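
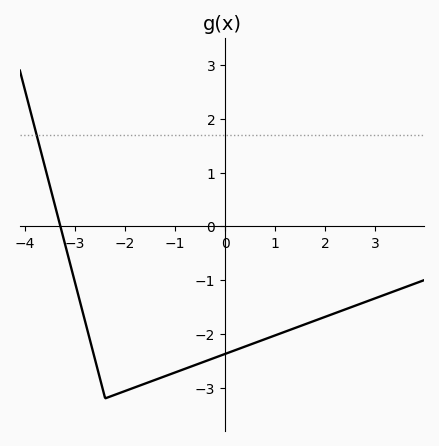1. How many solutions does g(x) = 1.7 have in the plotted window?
1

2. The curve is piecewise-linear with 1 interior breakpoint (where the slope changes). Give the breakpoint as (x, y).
(-2.4, -3.2)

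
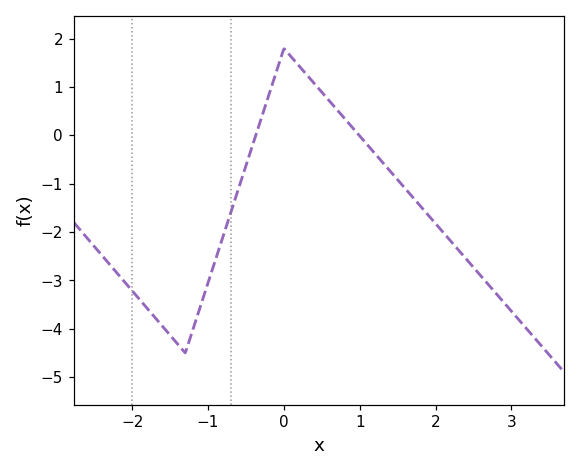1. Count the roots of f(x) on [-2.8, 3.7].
2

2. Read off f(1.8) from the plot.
-1.46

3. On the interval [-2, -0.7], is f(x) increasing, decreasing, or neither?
neither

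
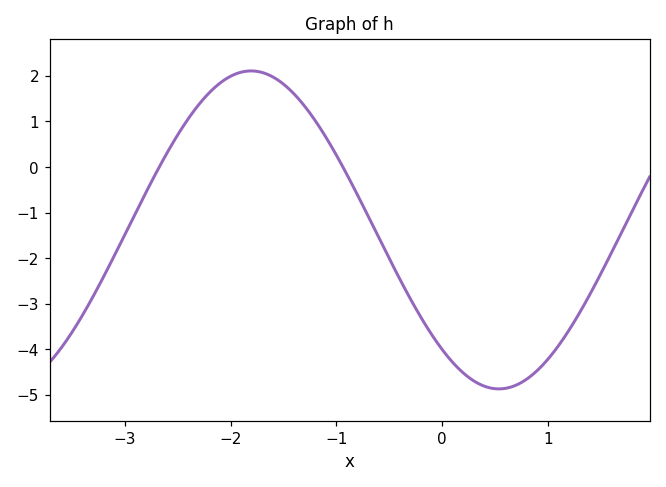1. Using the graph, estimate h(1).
-4.22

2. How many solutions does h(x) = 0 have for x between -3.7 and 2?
2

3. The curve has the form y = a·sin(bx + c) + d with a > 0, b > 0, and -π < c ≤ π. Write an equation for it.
y = 3.49sin(1.34x - 2.29) - 1.38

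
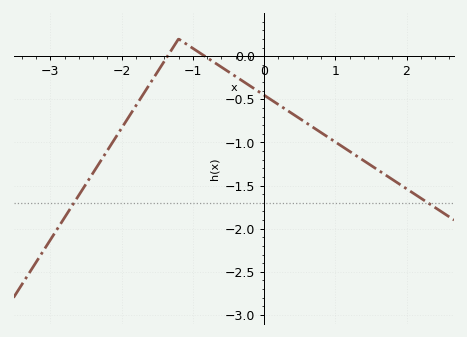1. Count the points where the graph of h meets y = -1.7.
2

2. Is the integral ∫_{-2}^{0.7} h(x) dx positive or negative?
negative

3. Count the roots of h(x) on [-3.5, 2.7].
2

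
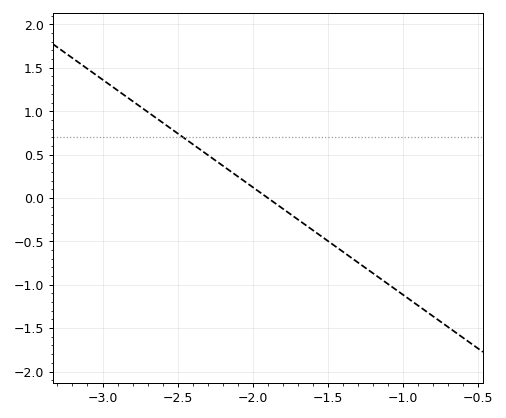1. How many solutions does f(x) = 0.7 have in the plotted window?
1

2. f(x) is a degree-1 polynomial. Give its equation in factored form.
y = -1.24(x + 1.9)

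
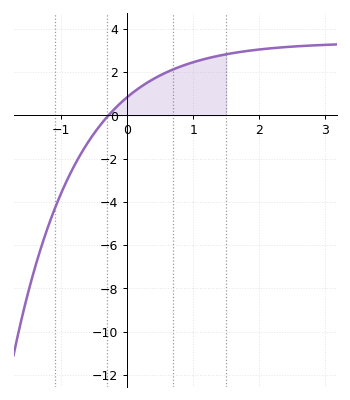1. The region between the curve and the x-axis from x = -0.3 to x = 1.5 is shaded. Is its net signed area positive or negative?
positive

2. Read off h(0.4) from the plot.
1.68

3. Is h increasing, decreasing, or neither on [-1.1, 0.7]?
increasing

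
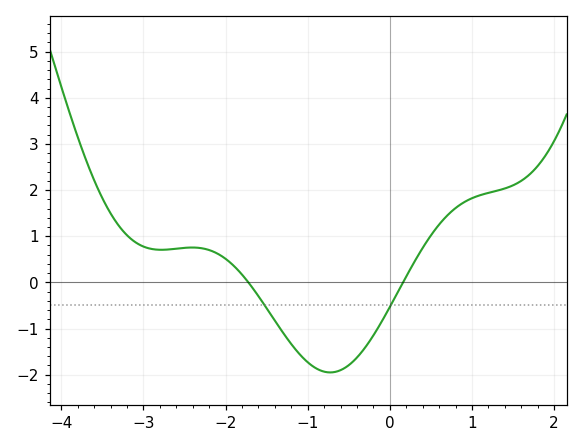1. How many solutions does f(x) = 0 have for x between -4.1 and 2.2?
2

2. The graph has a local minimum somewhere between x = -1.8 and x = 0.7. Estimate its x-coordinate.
-0.724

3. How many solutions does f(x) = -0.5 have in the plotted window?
2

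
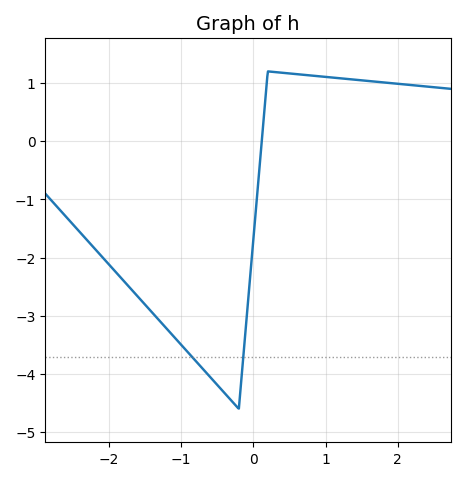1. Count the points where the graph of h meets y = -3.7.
2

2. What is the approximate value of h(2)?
0.987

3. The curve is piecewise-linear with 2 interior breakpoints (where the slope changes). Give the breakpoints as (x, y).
(-0.2, -4.6); (0.2, 1.2)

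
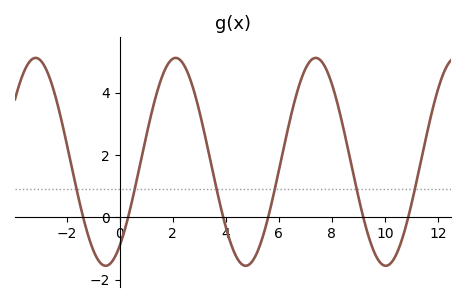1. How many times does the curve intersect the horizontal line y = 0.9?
6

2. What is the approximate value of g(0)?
-0.917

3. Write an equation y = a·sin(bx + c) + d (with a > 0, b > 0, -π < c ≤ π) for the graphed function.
y = 3.34sin(1.19x - 0.94) + 1.78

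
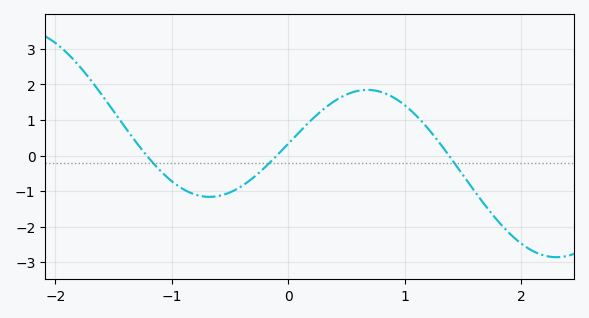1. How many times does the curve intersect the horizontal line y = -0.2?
3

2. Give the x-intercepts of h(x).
-1.2, -0.1, 1.4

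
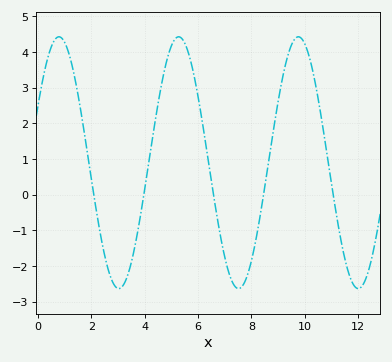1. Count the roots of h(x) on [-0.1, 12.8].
5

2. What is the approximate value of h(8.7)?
1.19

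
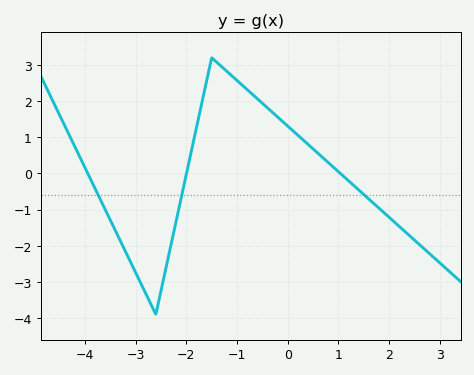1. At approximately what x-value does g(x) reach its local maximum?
-1.4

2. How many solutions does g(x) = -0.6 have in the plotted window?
3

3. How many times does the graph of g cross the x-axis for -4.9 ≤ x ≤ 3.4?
3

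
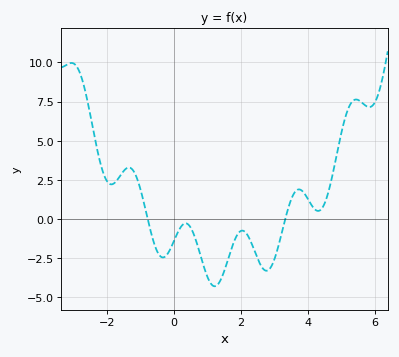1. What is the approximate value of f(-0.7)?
-0.68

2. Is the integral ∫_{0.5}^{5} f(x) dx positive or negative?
negative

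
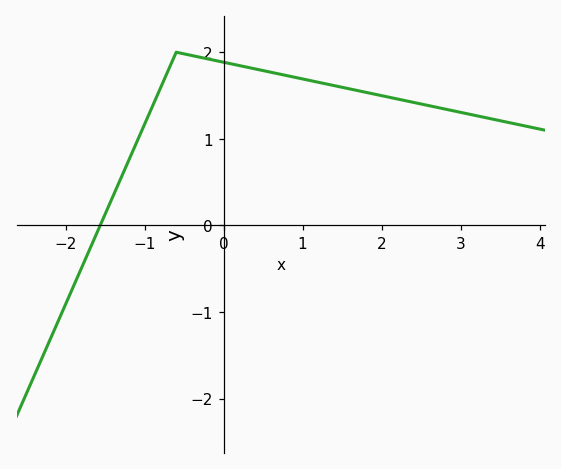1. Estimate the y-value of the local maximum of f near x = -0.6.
2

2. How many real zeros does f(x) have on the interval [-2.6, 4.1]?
1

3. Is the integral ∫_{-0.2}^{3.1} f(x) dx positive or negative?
positive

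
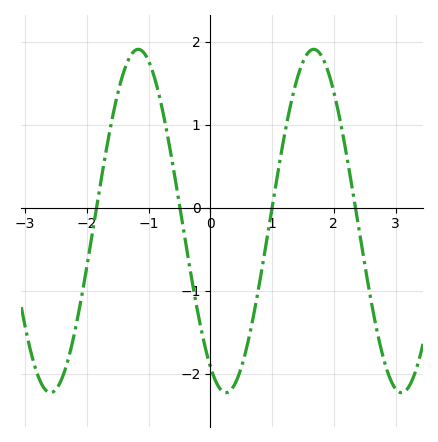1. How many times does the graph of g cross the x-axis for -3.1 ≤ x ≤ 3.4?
4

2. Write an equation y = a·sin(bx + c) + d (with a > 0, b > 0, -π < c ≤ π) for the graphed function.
y = 2.07sin(2.21x - 2.13) - 0.16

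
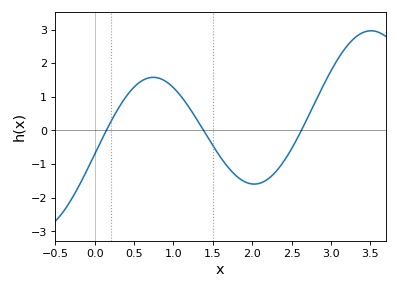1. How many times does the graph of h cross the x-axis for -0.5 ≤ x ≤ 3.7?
3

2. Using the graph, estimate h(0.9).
1.46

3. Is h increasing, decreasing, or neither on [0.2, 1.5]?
neither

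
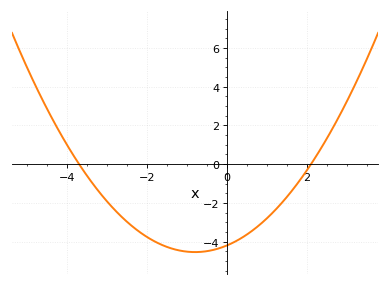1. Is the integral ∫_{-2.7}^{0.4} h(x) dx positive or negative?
negative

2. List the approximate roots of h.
-3.7, 2.1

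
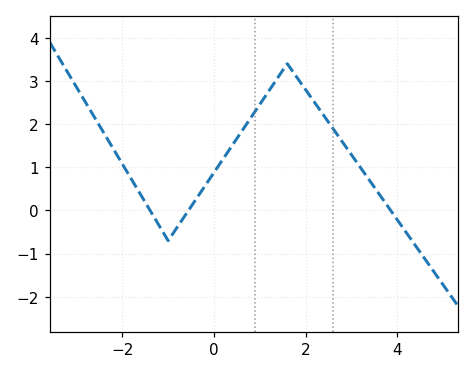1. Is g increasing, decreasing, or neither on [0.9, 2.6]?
neither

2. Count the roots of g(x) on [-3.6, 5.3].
3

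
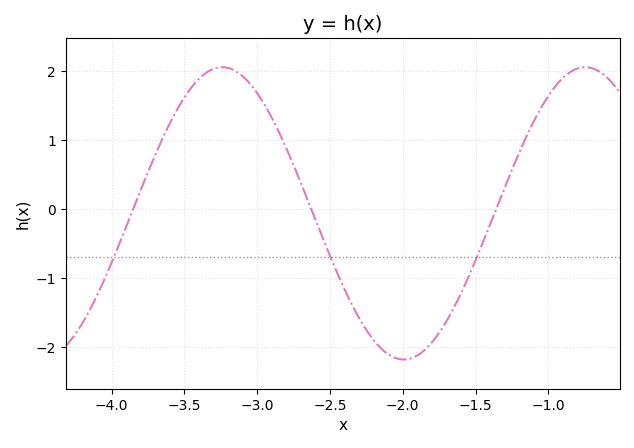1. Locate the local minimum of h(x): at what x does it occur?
-1.99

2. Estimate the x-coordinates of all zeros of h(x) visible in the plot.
-3.85, -2.63, -1.36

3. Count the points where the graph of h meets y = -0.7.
3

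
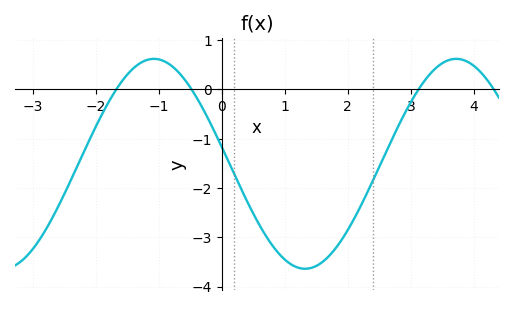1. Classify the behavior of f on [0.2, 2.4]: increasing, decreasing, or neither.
neither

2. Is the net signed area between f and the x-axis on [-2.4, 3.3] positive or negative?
negative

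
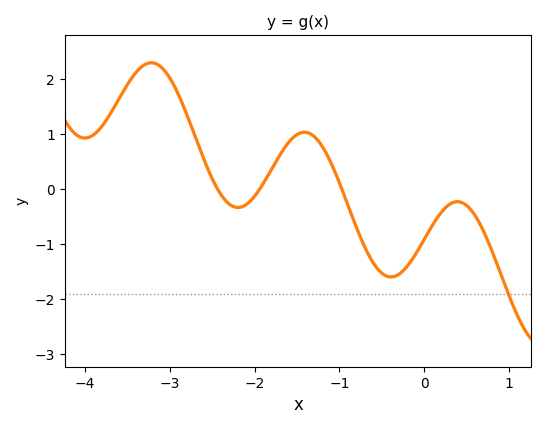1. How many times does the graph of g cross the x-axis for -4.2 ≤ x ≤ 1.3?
3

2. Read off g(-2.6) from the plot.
0.5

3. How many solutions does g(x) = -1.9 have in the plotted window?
1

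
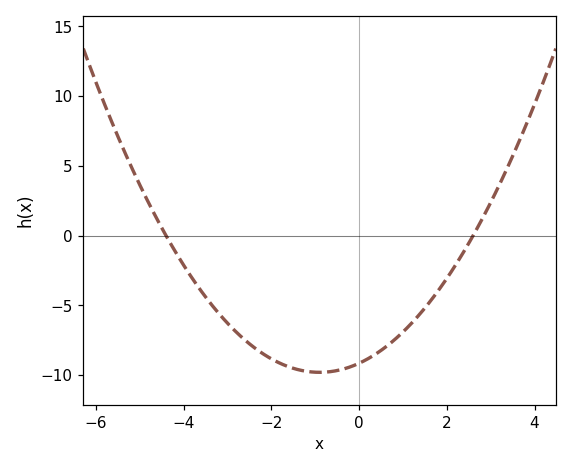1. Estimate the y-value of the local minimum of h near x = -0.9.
-10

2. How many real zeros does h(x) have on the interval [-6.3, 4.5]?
2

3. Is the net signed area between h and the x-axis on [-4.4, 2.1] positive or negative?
negative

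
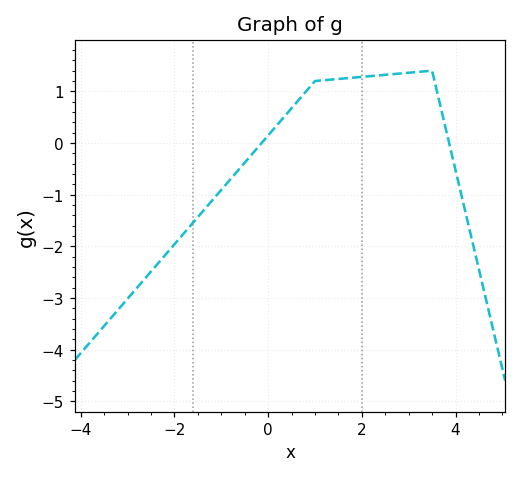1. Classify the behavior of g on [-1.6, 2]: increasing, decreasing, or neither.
increasing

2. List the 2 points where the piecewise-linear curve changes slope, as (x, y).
(1, 1.2); (3.5, 1.4)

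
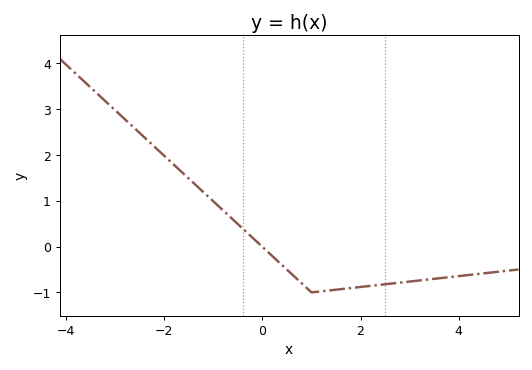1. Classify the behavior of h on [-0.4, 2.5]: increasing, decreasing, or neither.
neither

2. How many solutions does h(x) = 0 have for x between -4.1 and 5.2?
1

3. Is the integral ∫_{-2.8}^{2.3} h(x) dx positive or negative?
positive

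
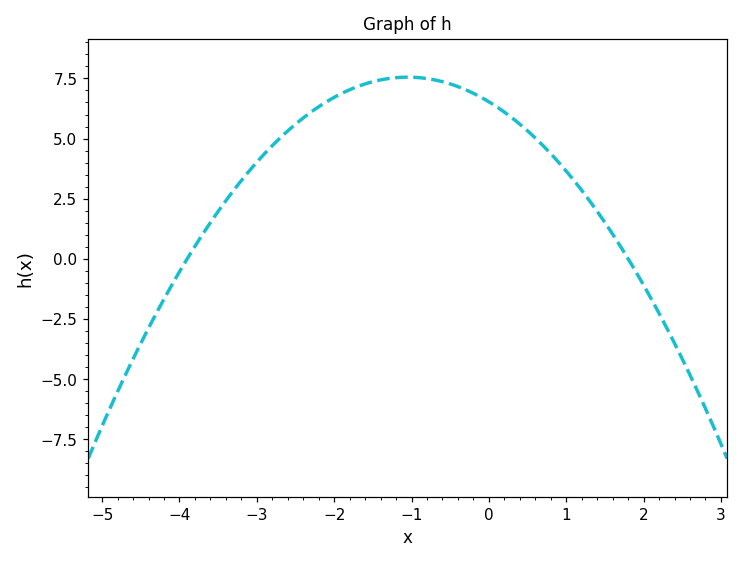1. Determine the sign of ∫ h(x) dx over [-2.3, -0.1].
positive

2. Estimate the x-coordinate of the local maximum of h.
-1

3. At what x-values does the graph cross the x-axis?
-3.8, 1.8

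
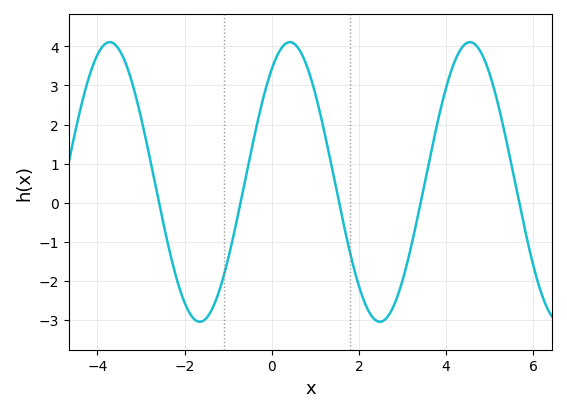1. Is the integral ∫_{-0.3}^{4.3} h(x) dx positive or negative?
positive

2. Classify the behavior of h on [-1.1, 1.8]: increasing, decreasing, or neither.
neither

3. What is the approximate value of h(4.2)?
3.62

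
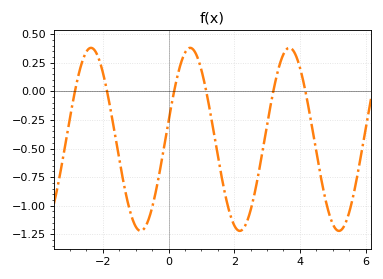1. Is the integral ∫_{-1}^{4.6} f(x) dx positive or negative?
negative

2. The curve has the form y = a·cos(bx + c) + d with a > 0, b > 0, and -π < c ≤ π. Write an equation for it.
y = 0.8cos(2.08x - 1.37) - 0.42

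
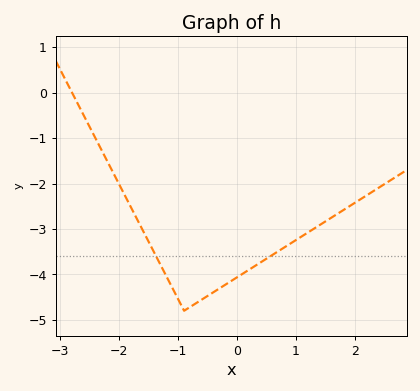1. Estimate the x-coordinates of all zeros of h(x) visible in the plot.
-2.8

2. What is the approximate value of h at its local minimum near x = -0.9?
-4.8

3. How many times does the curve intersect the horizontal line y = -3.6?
2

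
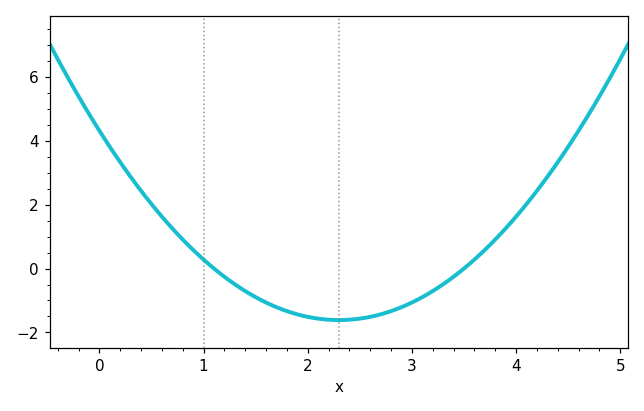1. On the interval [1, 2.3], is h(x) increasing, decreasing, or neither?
decreasing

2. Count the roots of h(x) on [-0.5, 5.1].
2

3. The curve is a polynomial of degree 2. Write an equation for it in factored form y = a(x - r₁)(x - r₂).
y = 1.12(x - 1.1)(x - 3.5)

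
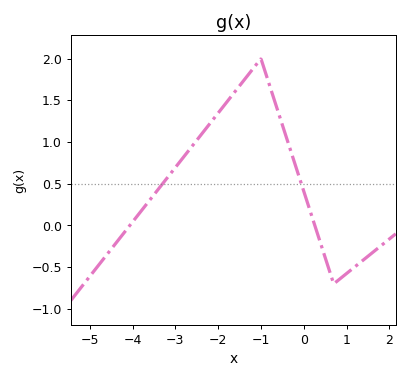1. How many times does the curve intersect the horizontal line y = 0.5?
2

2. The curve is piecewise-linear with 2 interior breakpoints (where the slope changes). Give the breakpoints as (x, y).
(-1, 2); (0.7, -0.7)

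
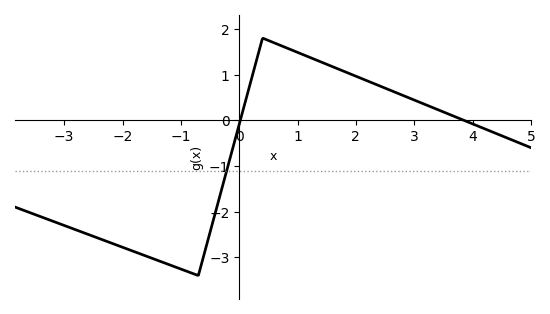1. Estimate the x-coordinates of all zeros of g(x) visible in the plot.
0.019, 3.85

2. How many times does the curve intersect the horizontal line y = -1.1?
1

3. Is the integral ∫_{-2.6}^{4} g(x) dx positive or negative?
negative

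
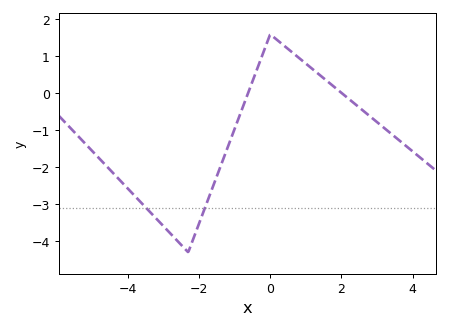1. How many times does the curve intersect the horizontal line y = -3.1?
2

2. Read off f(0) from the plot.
1.6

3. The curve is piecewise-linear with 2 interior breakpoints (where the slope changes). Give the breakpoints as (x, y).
(-2.3, -4.3); (0, 1.6)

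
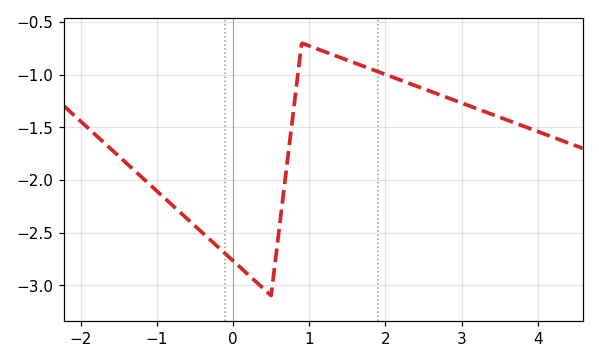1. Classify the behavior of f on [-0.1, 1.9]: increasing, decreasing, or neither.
neither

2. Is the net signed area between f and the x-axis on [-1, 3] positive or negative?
negative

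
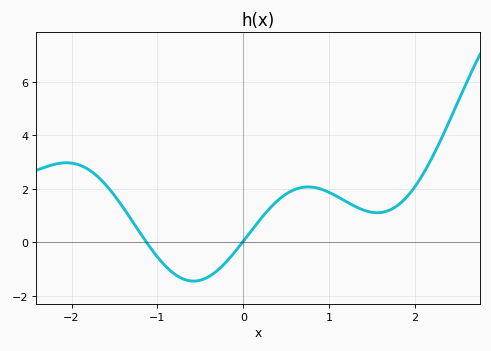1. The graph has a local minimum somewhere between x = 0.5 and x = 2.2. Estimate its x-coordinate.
1.56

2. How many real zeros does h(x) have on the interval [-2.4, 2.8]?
2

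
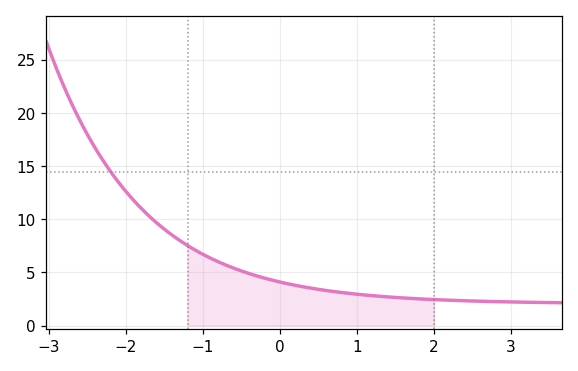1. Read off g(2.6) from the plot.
2.29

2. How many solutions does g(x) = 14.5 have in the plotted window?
1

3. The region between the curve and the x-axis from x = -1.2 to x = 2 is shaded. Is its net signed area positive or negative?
positive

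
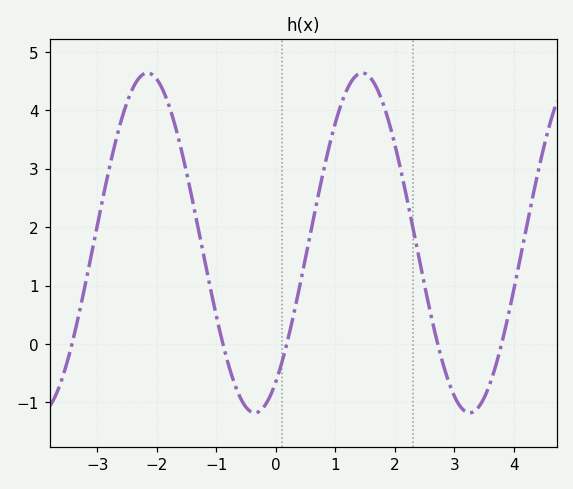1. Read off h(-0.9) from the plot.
0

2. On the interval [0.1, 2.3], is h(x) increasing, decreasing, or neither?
neither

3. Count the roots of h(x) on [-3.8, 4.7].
5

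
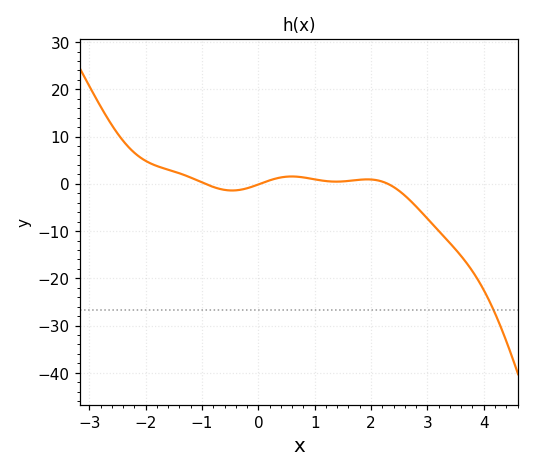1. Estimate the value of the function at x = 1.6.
1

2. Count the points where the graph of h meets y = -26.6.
1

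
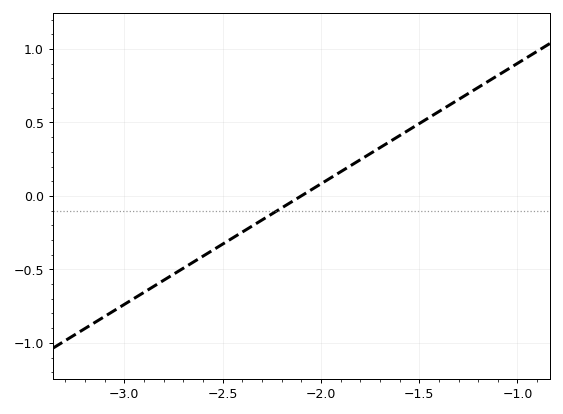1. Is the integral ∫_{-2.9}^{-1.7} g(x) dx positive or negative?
negative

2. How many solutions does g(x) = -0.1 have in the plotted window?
1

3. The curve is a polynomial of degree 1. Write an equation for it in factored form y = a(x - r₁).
y = 0.82(x + 2.1)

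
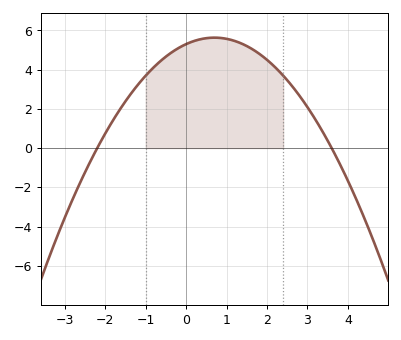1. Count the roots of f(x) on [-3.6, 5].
2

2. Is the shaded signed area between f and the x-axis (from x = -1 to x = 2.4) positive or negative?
positive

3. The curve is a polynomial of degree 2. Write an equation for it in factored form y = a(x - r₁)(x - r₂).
y = -0.67(x + 2.2)(x - 3.6)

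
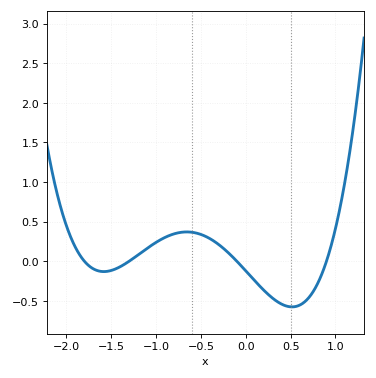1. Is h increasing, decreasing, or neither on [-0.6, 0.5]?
decreasing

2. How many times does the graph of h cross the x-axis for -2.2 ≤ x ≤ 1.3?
4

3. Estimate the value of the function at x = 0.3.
-0.468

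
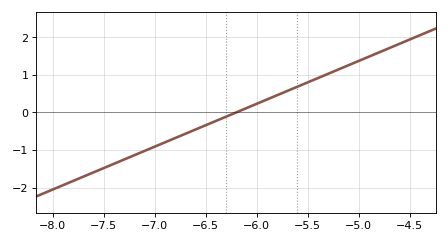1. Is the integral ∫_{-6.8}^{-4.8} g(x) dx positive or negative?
positive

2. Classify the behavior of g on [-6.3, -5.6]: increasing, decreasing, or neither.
increasing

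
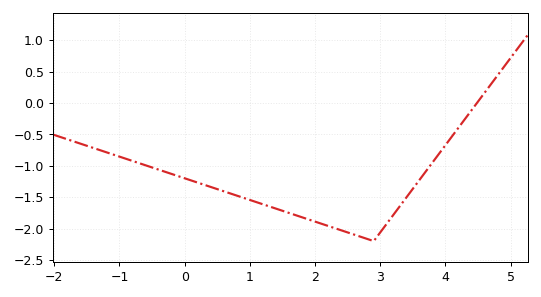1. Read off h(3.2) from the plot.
-1.78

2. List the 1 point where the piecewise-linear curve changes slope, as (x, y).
(2.9, -2.2)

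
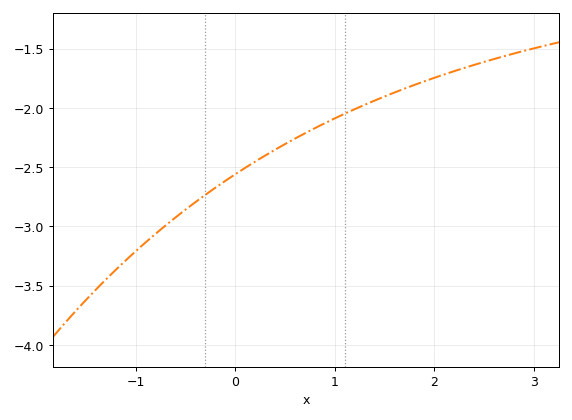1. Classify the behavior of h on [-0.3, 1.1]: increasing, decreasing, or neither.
increasing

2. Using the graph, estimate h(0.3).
-2.4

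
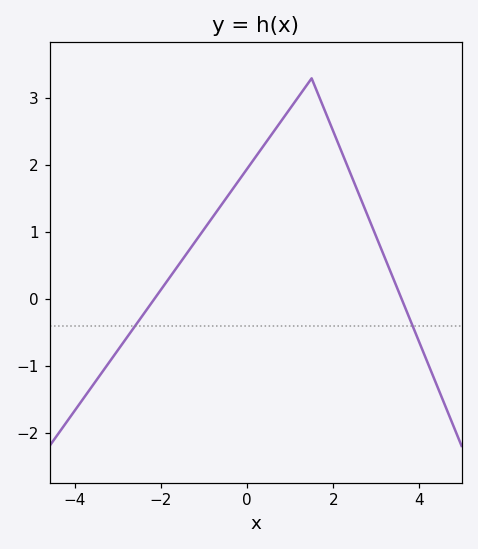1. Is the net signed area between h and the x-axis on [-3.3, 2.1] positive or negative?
positive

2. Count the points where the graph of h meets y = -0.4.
2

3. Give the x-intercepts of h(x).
-2.15, 3.59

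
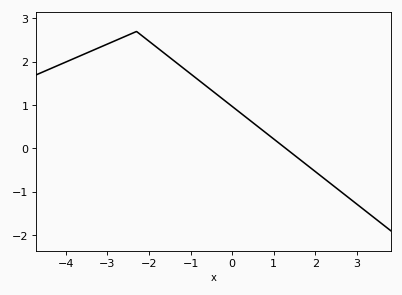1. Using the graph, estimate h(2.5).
-0.9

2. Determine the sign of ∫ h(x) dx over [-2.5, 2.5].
positive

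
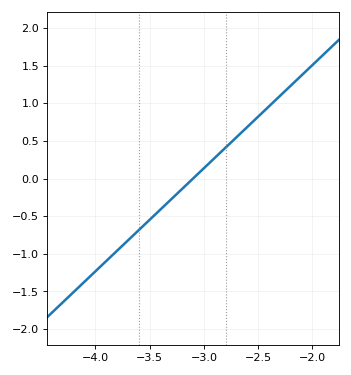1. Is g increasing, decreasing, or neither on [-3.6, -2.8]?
increasing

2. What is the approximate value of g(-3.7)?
-0.8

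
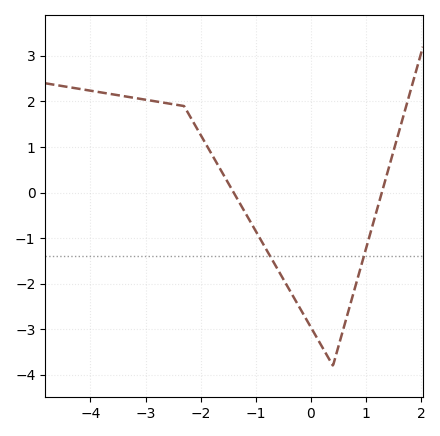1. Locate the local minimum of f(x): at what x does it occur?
0.4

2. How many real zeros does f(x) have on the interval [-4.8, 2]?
2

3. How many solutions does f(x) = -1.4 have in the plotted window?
2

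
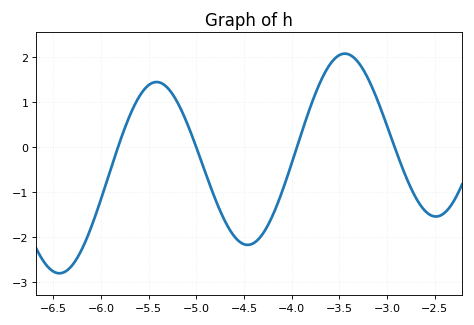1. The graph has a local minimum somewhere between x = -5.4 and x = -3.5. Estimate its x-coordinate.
-4.5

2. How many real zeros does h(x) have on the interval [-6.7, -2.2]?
4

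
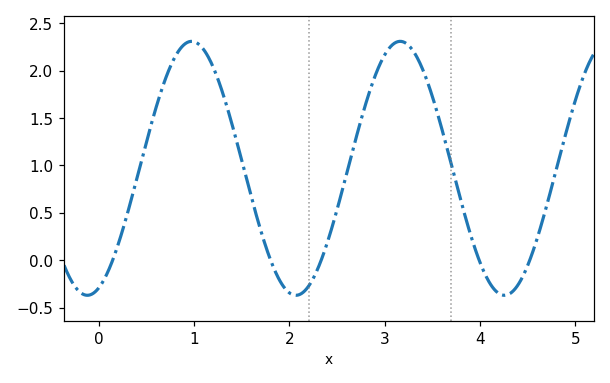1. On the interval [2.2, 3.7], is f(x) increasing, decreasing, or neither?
neither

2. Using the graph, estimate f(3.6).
1.4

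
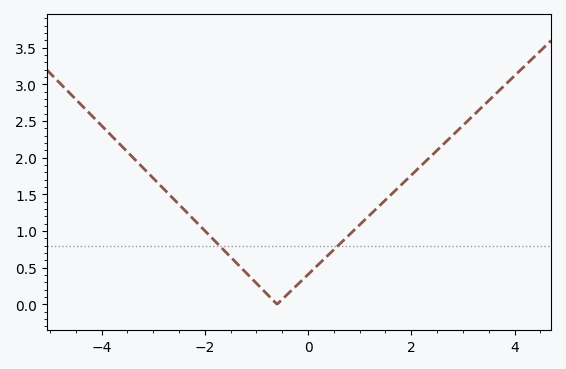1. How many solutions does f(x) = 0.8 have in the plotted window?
2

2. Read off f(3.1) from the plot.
2.5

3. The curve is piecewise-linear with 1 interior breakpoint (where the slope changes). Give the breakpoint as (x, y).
(-0.6, 0)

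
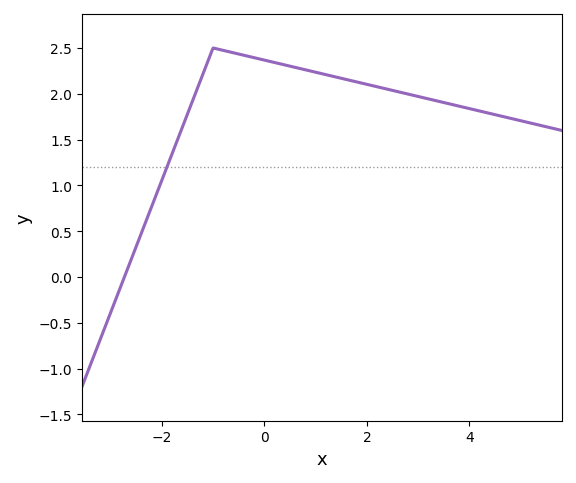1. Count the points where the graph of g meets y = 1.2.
1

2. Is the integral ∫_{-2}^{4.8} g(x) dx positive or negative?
positive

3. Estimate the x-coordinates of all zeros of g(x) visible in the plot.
-2.73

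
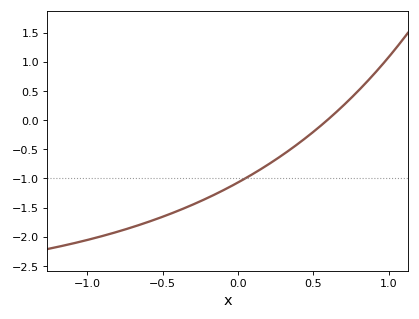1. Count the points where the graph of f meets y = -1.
1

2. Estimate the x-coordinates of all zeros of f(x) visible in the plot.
0.6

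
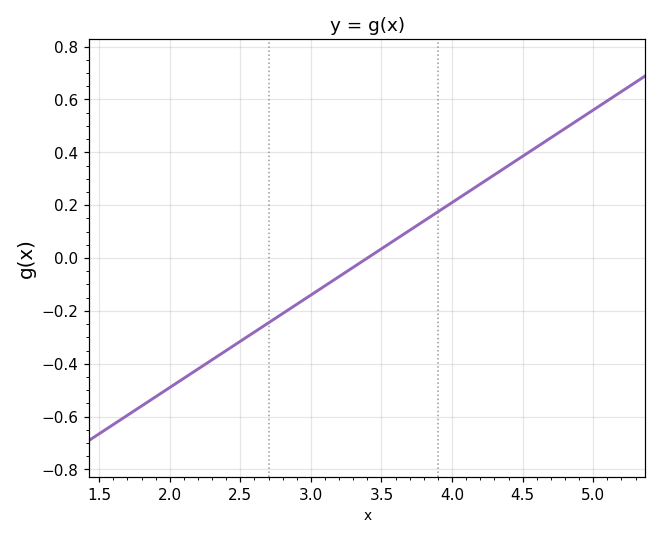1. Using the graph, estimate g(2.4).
-0.35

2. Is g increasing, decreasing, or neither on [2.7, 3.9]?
increasing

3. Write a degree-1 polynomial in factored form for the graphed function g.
y = 0.35(x - 3.4)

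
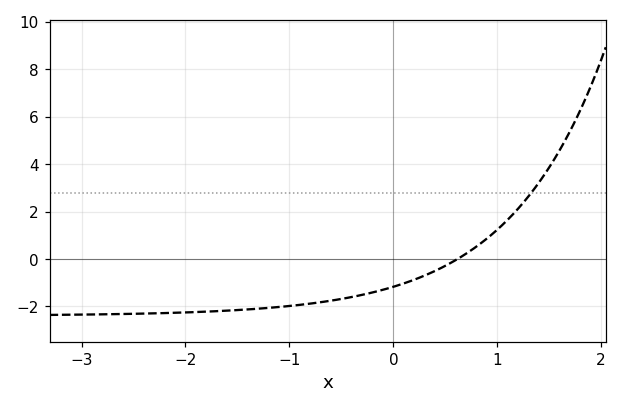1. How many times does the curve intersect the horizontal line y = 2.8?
1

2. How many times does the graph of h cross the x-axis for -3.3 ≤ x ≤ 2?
1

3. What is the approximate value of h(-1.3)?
-2.09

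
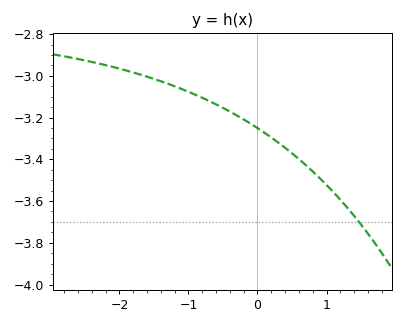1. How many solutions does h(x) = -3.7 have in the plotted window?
1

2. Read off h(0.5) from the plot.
-3.37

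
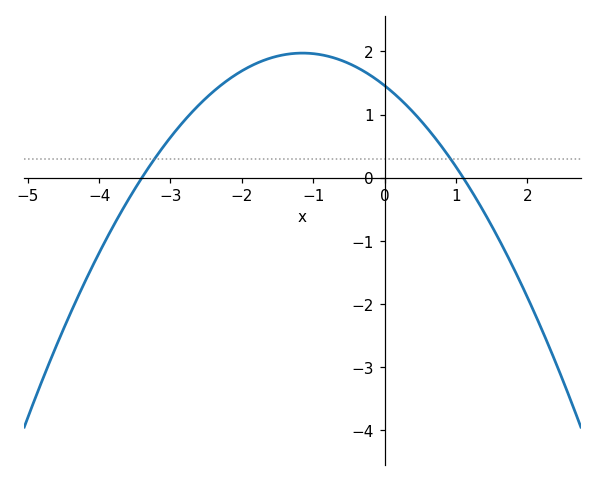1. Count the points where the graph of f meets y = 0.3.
2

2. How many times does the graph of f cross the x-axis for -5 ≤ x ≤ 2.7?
2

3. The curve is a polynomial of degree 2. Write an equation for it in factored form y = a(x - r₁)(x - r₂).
y = -0.39(x + 3.4)(x - 1.1)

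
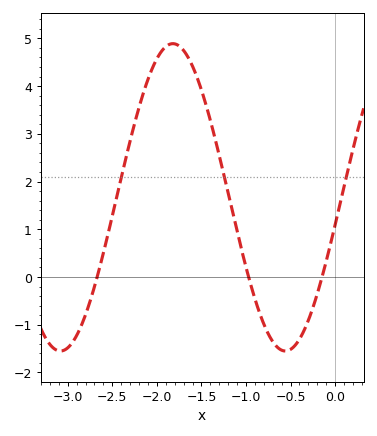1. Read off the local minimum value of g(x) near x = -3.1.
-1.55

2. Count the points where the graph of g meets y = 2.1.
3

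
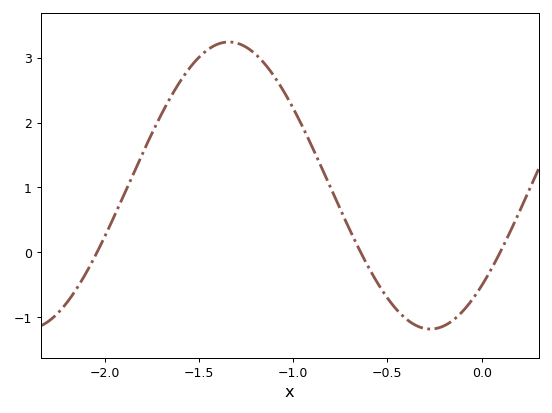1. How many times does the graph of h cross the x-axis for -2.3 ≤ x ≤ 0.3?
3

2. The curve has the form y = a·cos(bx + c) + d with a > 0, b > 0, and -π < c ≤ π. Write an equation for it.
y = 2.21cos(2.9x - 2.3) + 1.03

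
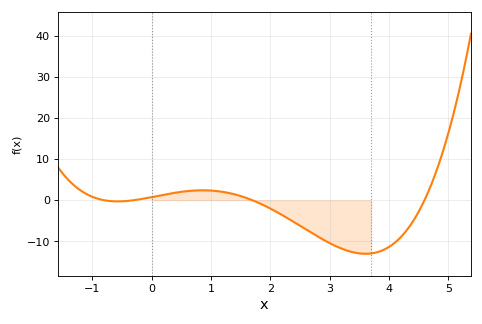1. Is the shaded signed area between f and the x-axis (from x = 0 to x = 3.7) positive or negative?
negative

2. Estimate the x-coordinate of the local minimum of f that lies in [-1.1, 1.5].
-0.6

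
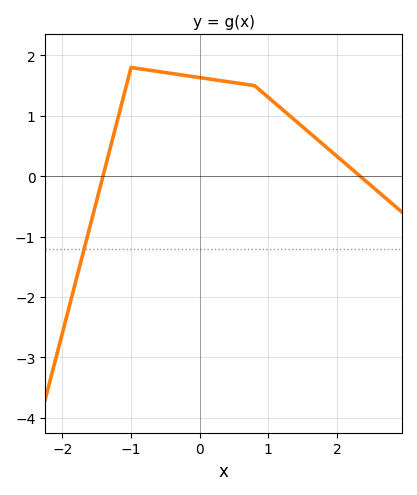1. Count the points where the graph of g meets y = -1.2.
1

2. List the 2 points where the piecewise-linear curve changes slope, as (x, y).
(-1, 1.8); (0.8, 1.5)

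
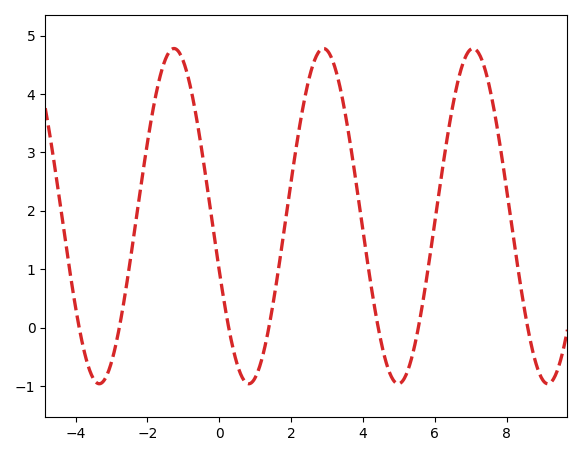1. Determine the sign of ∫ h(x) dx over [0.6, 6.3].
positive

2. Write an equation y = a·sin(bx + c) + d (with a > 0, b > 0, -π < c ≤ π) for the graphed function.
y = 2.87sin(1.5x - 2.8) + 1.91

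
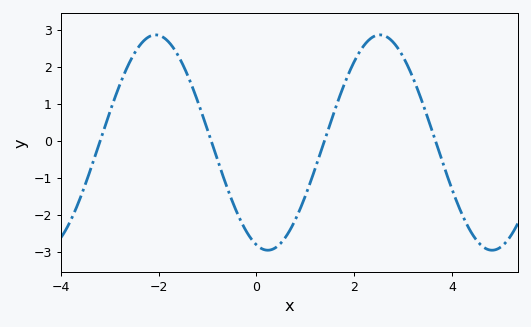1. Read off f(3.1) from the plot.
2.01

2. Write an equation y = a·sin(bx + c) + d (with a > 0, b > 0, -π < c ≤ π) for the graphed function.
y = 2.91sin(1.37x - 1.89) - 0.05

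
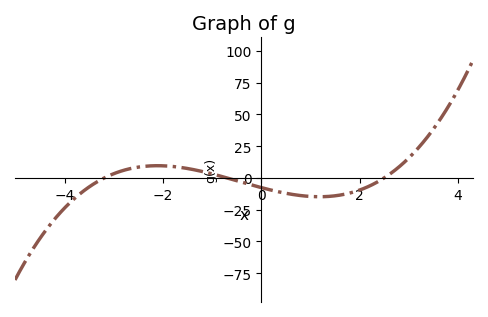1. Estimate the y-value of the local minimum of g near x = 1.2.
-14.8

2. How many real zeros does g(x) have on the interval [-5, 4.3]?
3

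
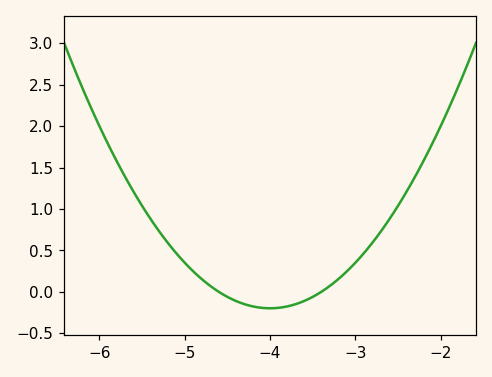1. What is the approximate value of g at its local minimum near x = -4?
-0.2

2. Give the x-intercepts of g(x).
-4.6, -3.4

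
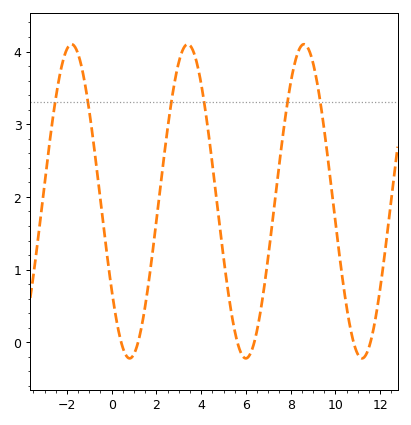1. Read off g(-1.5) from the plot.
4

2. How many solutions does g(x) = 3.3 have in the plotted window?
6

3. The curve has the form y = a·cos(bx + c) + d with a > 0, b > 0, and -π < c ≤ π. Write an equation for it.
y = 2.16cos(1.2x + 2.2) + 1.94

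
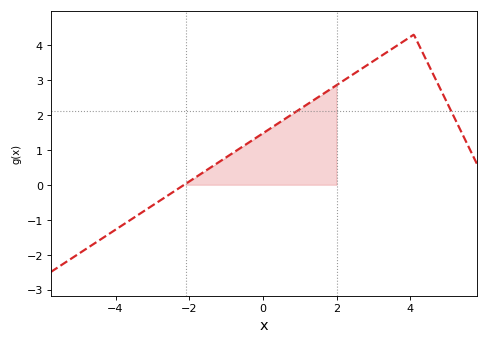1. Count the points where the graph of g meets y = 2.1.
2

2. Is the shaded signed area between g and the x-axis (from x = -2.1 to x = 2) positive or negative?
positive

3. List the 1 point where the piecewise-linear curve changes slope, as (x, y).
(4.1, 4.3)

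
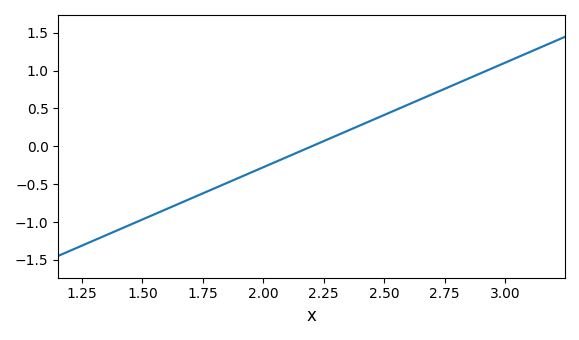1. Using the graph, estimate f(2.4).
0.276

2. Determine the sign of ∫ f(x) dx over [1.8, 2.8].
positive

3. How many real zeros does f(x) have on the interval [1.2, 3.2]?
1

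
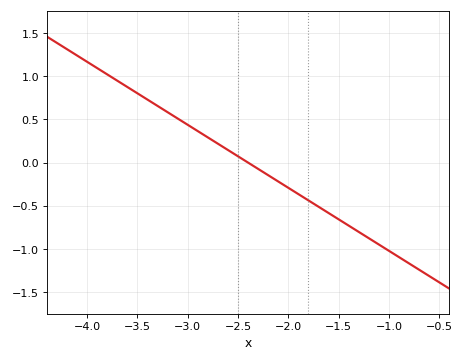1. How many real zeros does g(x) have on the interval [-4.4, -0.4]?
1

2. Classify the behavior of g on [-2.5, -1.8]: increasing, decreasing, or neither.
decreasing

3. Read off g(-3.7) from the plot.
0.95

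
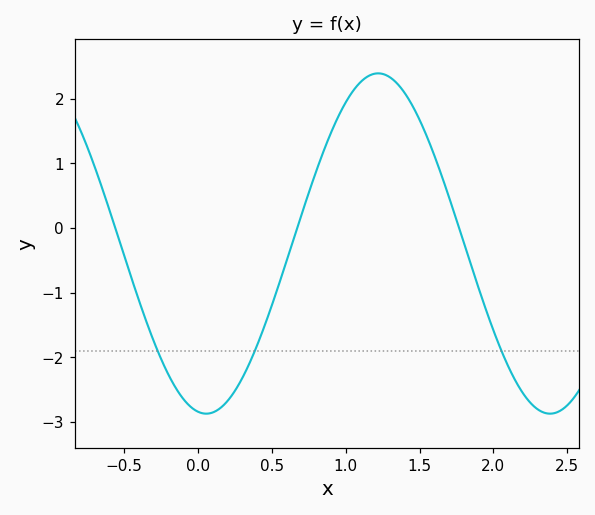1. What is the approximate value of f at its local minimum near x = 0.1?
-2.87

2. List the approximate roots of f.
-0.559, 0.672, 1.77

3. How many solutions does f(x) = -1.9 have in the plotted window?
3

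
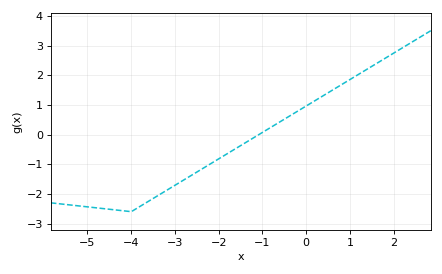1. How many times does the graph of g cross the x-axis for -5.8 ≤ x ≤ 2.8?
1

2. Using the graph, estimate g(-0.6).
0.4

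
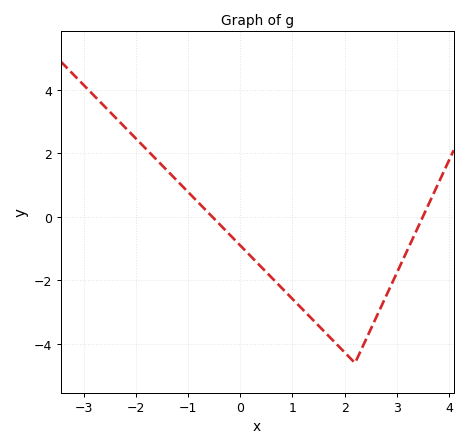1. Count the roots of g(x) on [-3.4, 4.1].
2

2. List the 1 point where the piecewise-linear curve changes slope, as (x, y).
(2.2, -4.6)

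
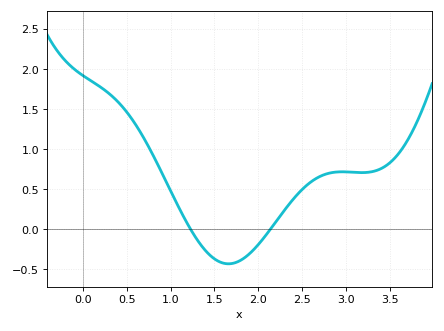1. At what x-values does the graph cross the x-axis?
1.23, 2.14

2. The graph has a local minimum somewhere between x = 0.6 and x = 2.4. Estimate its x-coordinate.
1.66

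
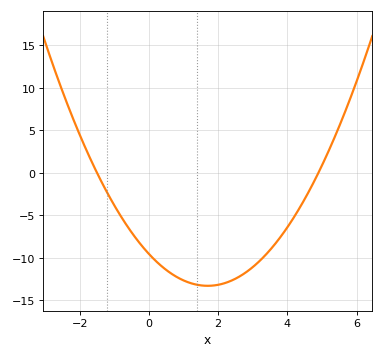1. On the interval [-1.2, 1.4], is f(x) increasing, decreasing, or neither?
decreasing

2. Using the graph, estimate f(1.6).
-13.3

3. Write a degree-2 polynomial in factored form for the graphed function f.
y = 1.3(x + 1.5)(x - 4.9)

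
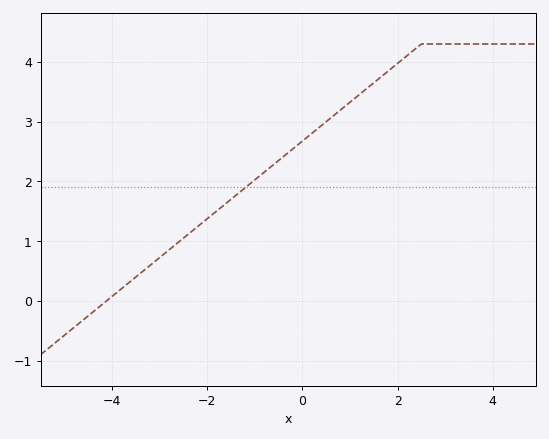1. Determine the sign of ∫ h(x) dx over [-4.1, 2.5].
positive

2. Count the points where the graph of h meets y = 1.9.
1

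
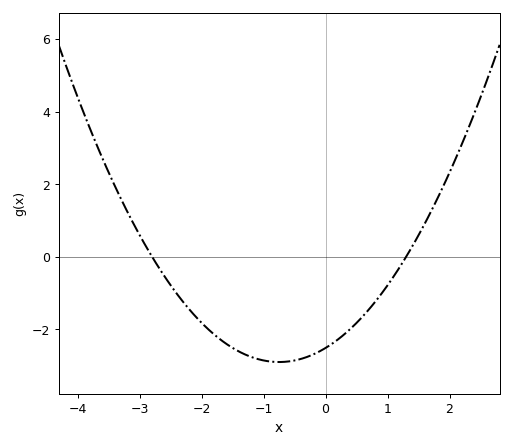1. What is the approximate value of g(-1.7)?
-2.28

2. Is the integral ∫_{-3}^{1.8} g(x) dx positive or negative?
negative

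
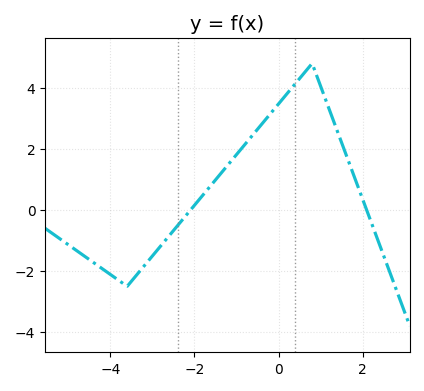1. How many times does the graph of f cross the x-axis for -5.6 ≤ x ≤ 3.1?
2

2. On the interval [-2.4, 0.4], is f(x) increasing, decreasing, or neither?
increasing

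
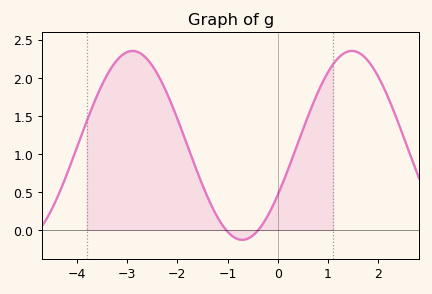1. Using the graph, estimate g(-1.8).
1.1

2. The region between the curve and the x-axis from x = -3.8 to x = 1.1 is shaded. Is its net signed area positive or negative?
positive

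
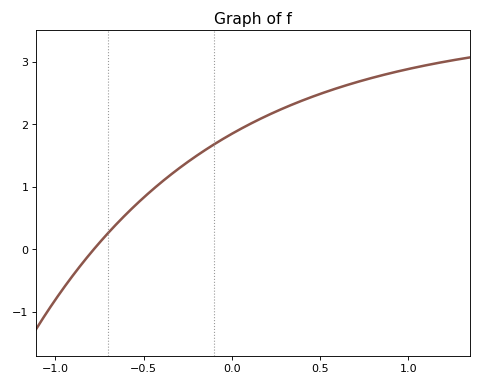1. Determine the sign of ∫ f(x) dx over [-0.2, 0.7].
positive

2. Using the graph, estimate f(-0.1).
1.7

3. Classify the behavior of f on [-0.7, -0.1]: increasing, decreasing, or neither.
increasing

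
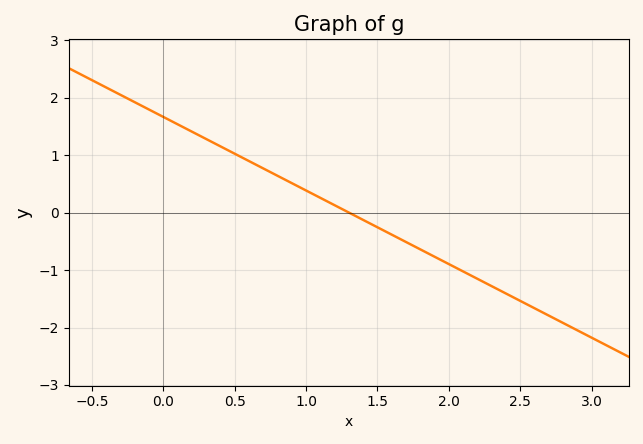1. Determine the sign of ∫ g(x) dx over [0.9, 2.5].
negative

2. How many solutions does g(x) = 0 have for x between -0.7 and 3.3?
1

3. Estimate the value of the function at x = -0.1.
1.79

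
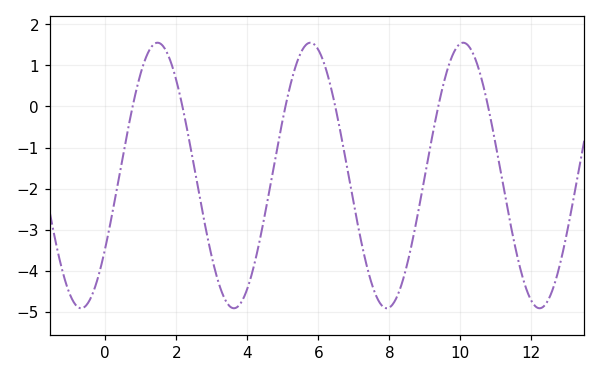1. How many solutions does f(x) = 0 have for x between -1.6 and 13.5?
6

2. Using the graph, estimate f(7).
-2.37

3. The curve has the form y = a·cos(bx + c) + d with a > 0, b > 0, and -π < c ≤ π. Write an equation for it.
y = 3.23cos(1.46x - 2.15) - 1.68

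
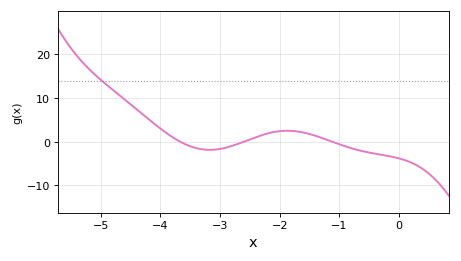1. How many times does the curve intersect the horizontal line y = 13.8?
1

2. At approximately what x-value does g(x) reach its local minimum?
-3.2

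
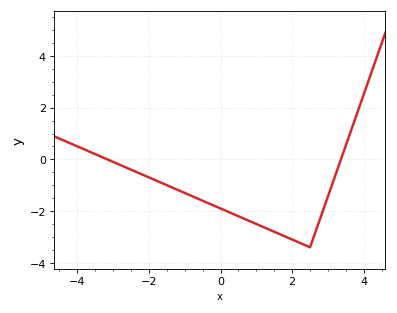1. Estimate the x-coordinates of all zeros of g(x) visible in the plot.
-3.16, 3.36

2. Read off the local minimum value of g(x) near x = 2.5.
-3.4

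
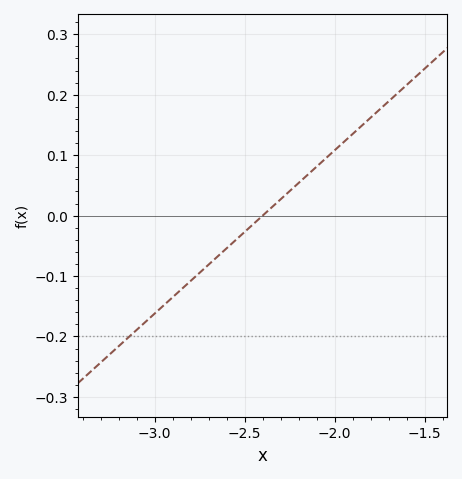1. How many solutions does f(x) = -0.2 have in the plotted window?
1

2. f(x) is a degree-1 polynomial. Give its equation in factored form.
y = 0.27(x + 2.4)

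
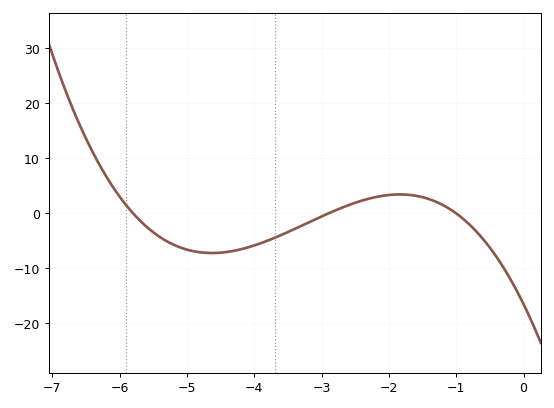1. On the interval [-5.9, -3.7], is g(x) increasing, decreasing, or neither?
neither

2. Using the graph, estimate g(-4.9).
-7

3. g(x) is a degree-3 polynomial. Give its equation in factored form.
y = -0.98(x + 5.8)(x + 2.9)(x + 1)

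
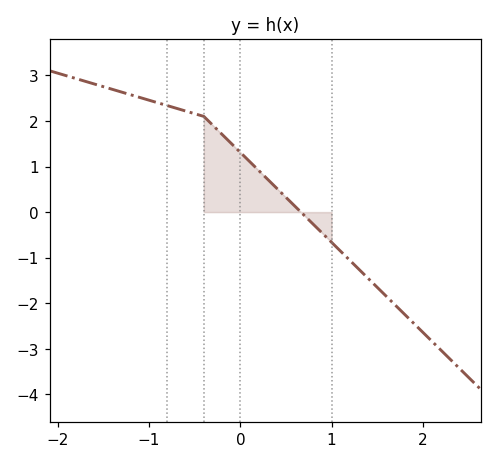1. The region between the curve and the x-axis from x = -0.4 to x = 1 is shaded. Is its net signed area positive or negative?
positive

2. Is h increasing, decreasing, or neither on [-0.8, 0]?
decreasing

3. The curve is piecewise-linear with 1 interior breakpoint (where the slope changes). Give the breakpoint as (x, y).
(-0.4, 2.1)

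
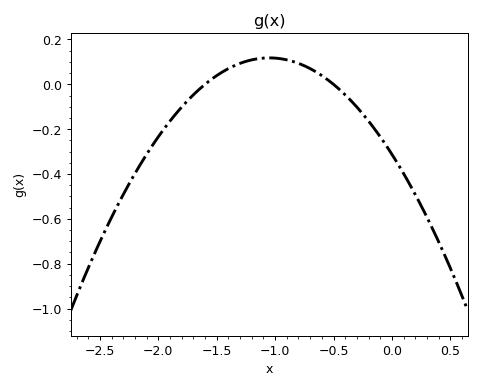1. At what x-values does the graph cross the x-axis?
-1.6, -0.5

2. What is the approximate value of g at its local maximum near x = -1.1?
0.118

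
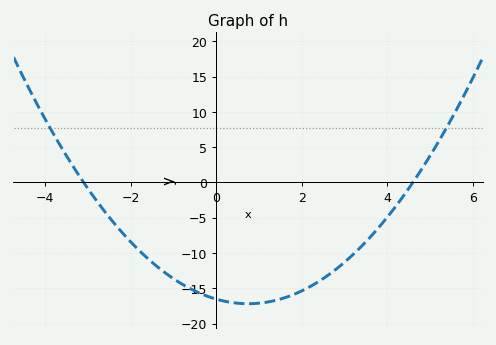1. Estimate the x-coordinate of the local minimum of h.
0.75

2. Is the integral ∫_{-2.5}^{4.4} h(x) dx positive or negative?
negative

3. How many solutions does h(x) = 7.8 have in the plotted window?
2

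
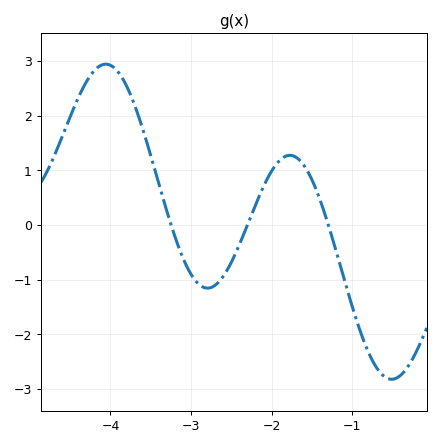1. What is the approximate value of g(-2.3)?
0.006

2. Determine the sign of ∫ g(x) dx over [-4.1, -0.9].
positive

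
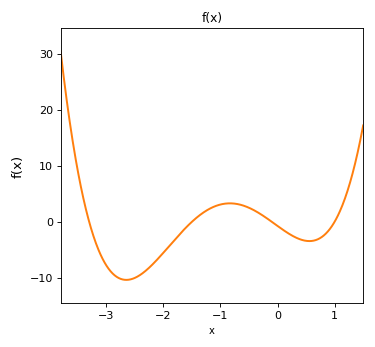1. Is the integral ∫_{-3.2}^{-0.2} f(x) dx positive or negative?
negative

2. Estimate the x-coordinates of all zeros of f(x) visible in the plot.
-3.3, -1.5, -0.1, 1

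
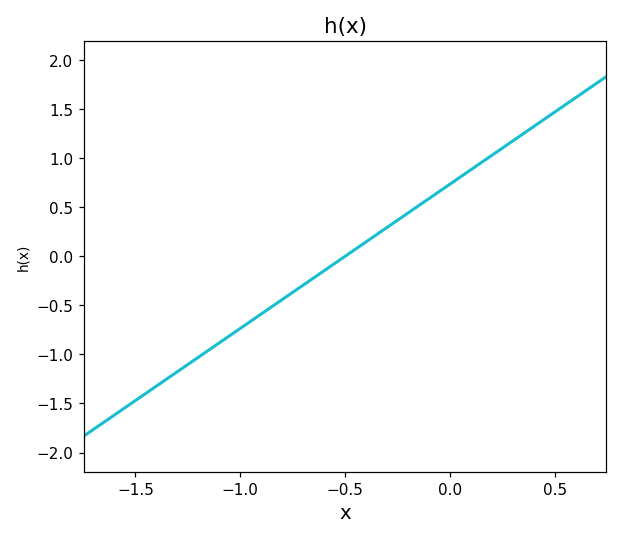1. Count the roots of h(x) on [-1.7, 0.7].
1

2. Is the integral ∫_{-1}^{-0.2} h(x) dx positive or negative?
negative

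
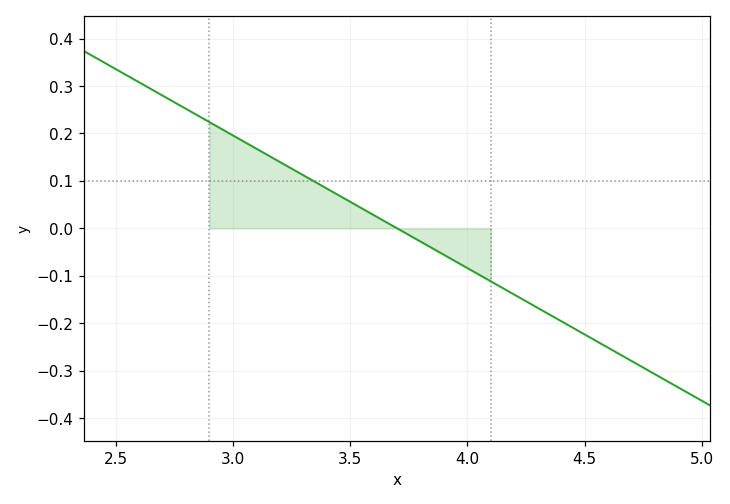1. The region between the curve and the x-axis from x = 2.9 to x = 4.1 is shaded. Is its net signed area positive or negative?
positive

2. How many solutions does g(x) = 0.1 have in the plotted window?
1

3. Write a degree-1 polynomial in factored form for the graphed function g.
y = -0.28(x - 3.7)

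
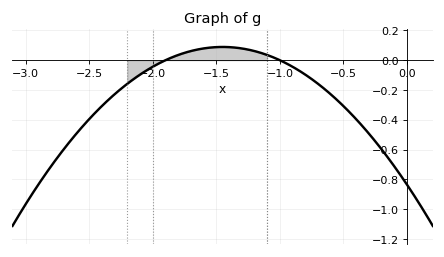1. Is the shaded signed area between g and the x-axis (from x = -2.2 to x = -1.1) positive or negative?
positive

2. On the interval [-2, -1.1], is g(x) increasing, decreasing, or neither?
neither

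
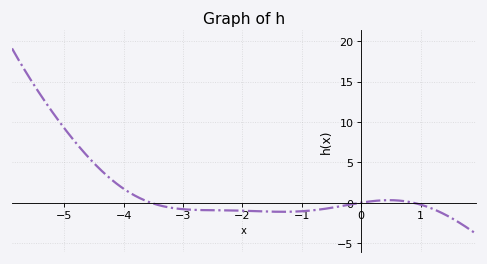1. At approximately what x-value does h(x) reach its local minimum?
-1.4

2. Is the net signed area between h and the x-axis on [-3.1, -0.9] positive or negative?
negative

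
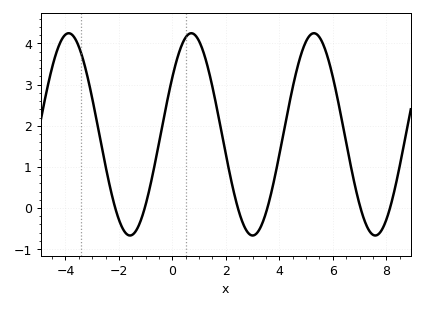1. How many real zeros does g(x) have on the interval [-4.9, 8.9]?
6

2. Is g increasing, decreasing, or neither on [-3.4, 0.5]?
neither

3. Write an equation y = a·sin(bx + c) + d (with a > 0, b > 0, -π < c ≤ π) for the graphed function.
y = 2.46sin(1.4x + 0.6) + 1.79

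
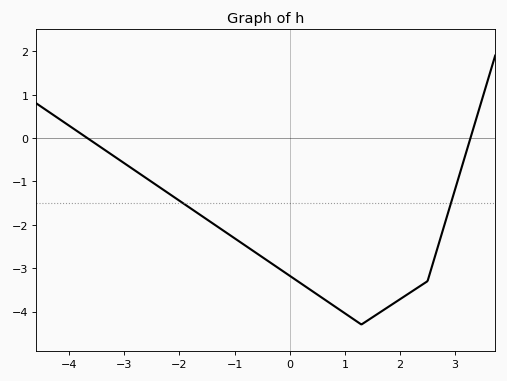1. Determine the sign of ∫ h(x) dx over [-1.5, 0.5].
negative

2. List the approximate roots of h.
-3.67, 3.28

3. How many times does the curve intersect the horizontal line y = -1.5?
2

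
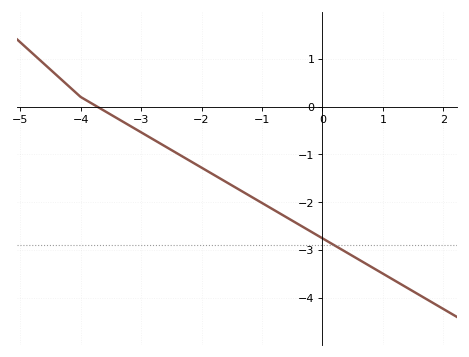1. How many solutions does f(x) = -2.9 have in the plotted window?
1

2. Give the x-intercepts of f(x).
-3.73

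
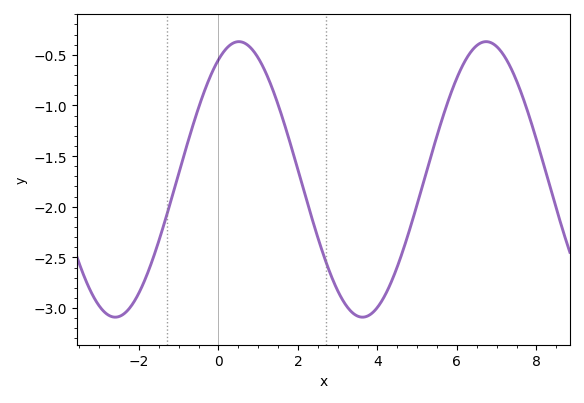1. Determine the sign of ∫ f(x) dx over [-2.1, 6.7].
negative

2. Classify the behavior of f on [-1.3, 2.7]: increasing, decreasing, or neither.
neither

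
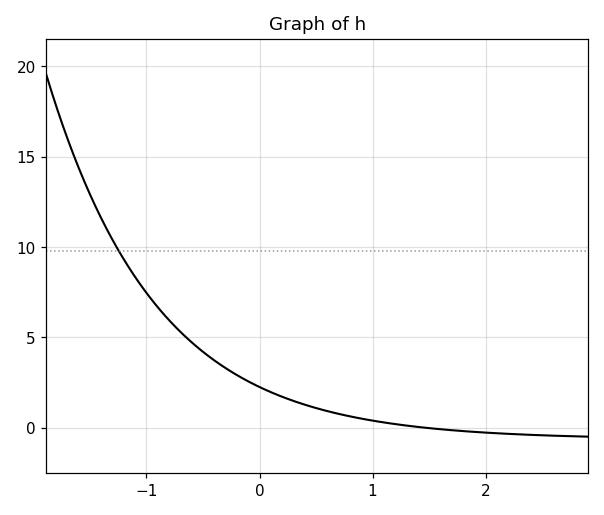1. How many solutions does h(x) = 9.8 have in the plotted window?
1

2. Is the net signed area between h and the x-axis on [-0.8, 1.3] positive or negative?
positive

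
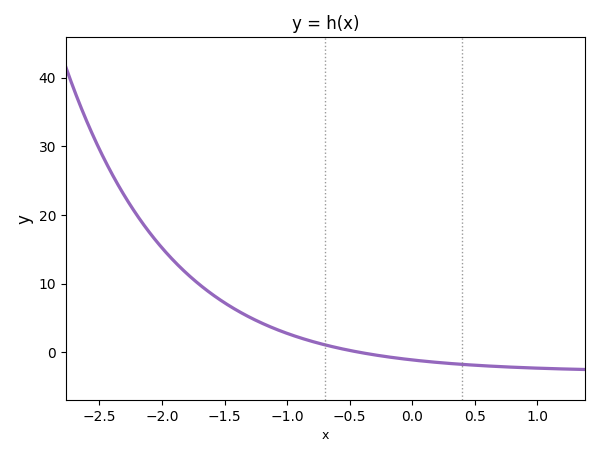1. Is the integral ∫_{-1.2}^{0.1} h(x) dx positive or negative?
positive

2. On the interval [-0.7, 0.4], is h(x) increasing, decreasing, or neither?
decreasing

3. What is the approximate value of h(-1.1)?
3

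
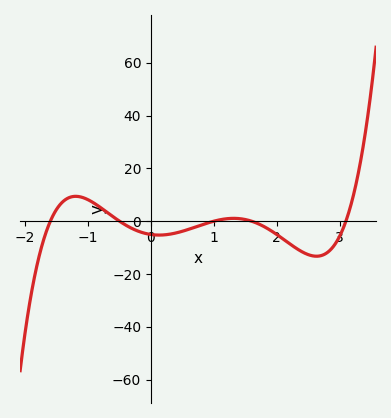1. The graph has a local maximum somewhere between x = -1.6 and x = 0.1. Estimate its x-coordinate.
-1.2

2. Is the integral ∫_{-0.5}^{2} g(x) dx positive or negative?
negative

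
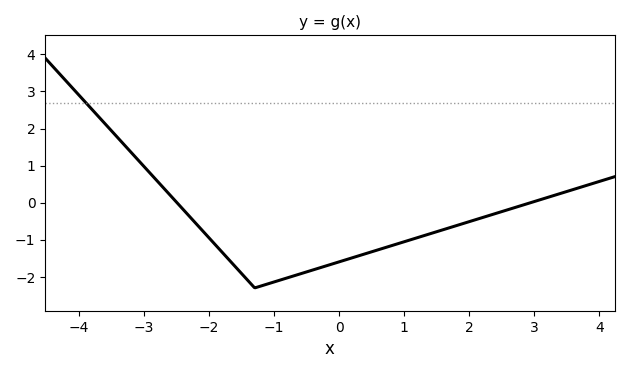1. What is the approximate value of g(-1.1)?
-2.2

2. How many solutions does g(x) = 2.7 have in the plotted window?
1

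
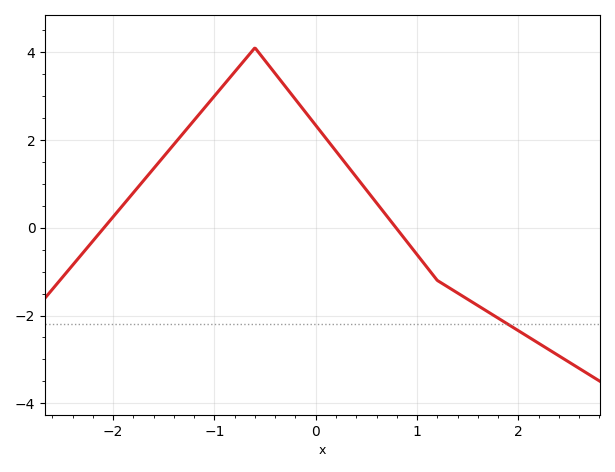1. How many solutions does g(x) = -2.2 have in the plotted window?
1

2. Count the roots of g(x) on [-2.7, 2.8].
2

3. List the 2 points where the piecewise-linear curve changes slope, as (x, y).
(-0.6, 4.1); (1.2, -1.2)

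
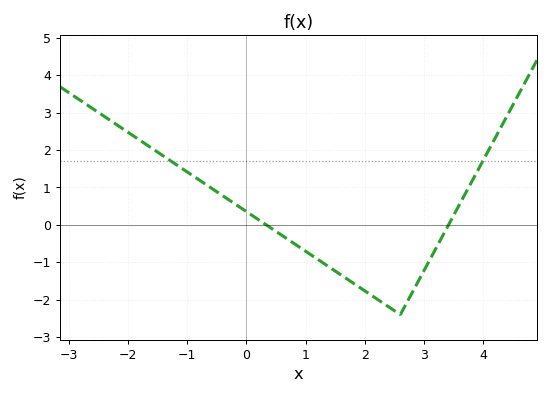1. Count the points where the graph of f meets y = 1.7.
2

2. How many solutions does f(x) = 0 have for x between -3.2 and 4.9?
2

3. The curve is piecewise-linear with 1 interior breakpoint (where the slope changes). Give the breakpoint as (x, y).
(2.6, -2.4)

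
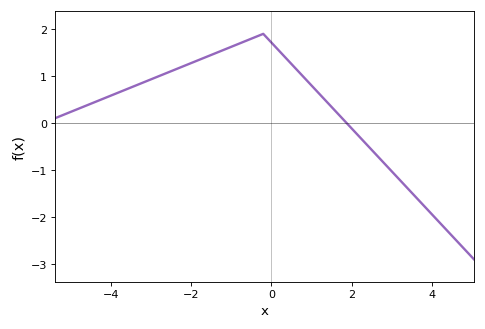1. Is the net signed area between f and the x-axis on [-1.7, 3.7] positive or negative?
positive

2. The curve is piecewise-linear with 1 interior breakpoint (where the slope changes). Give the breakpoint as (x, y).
(-0.2, 1.9)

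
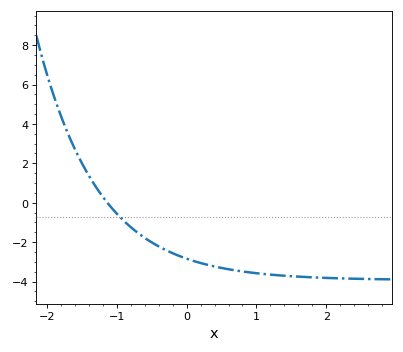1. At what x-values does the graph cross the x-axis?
-1.13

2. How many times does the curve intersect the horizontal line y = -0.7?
1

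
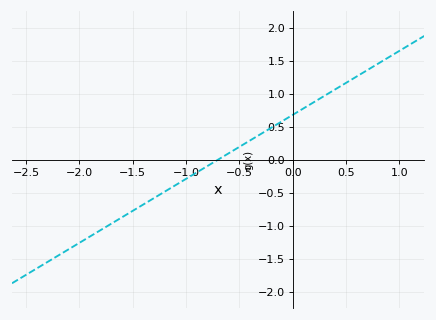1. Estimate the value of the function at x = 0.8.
1.45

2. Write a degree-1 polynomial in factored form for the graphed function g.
y = 0.97(x + 0.7)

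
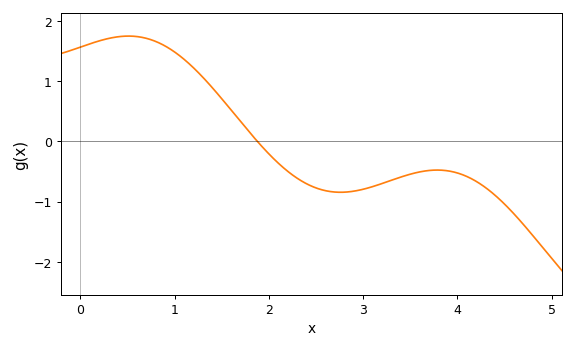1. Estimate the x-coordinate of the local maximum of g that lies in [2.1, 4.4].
3.79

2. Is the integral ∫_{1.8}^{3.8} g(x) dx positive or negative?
negative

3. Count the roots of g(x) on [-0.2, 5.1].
1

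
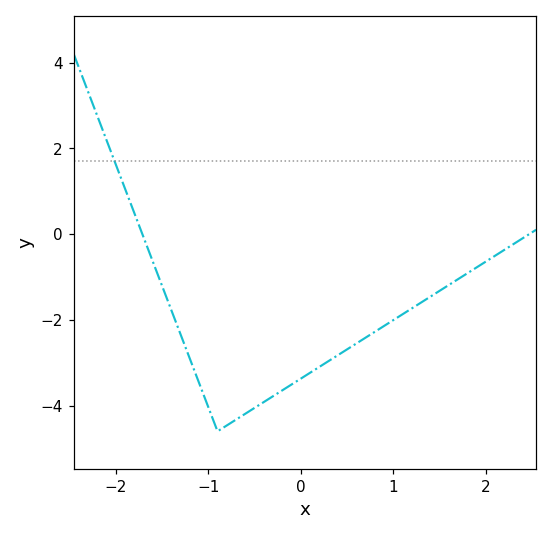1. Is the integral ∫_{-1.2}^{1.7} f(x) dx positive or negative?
negative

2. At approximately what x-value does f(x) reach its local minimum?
-0.9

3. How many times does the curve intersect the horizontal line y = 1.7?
1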